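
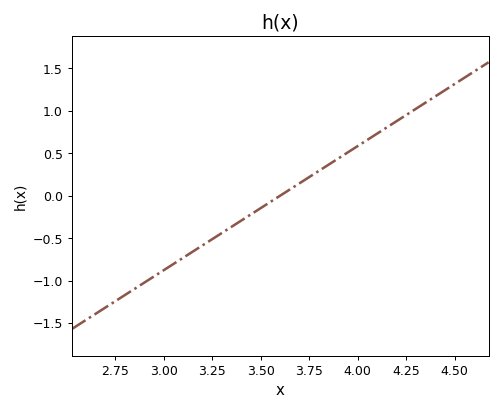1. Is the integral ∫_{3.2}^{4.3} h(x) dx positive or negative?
positive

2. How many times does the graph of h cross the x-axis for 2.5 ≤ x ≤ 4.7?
1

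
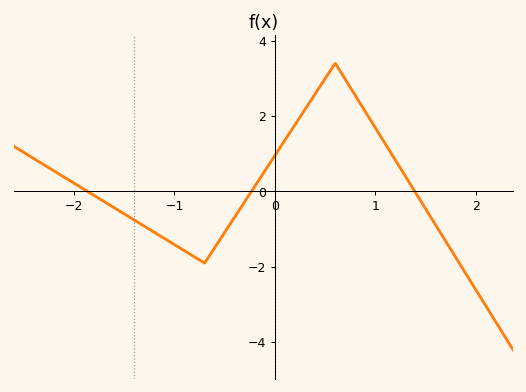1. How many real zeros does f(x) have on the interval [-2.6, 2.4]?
3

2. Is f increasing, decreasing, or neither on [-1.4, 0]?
neither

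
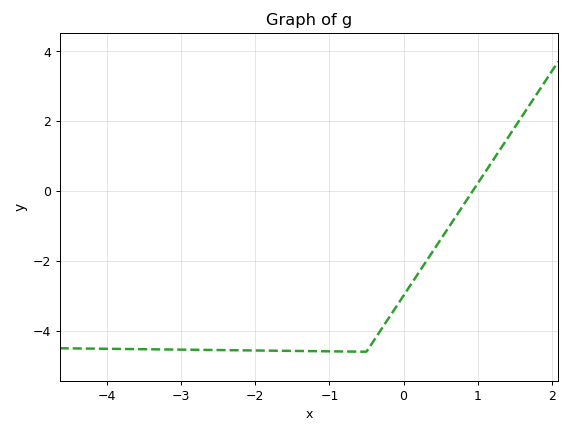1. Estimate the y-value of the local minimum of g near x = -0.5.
-4.6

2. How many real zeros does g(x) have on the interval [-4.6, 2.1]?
1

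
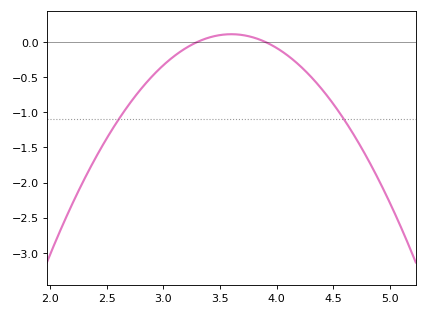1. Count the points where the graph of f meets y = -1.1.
2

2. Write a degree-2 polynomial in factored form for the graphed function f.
y = -1.22(x - 3.3)(x - 3.9)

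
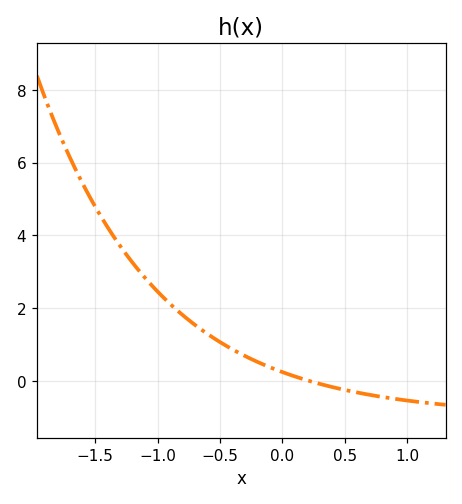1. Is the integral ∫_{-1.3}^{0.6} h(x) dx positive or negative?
positive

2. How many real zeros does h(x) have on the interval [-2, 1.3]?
1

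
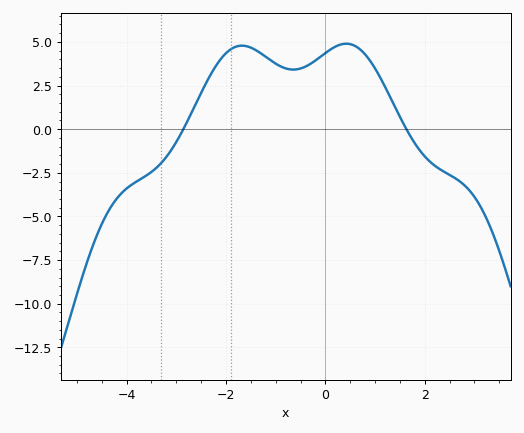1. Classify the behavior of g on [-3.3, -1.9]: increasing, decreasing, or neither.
increasing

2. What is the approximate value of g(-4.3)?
-4.5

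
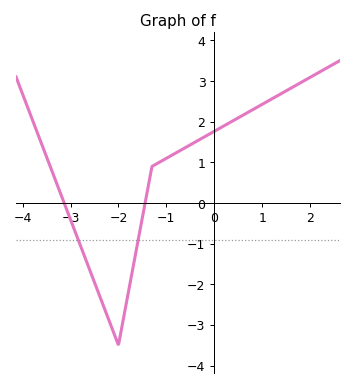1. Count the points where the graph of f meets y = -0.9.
2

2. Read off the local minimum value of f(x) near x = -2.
-3.5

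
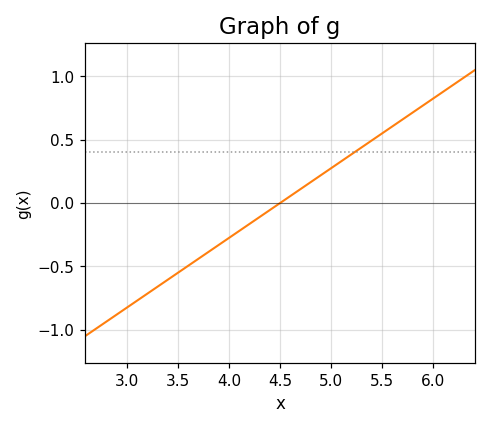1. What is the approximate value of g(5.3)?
0.44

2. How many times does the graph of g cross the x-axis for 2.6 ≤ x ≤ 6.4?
1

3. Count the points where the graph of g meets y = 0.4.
1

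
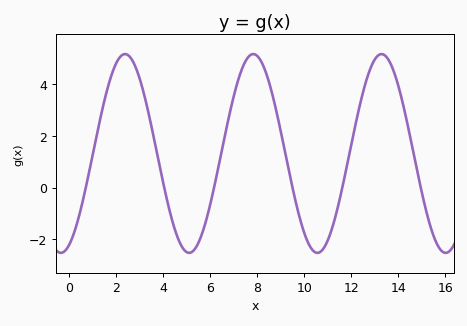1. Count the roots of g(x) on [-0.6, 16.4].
6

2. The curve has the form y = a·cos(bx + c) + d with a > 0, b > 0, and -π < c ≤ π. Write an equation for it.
y = 3.84cos(1.1x - 2.7) + 1.32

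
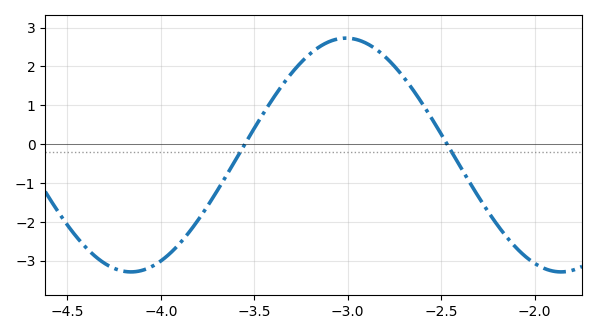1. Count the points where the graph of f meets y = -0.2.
2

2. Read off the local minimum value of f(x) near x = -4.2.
-3.29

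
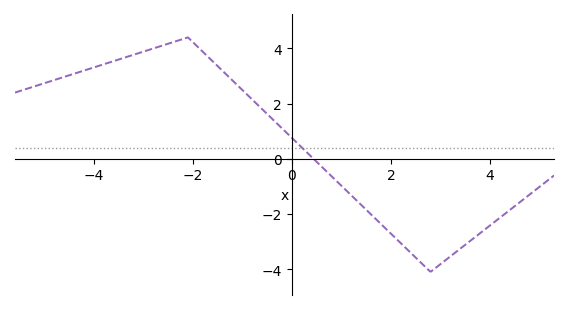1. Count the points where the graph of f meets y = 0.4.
1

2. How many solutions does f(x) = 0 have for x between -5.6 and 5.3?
1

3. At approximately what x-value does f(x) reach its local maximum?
-2.1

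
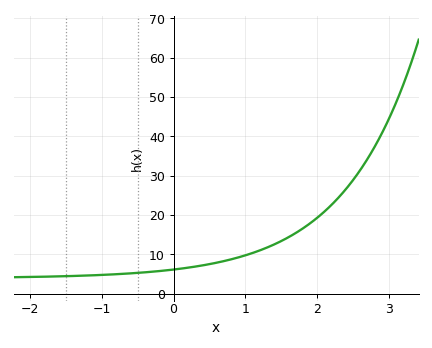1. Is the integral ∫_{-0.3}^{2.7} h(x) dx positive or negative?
positive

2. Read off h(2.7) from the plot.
34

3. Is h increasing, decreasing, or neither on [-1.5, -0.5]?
increasing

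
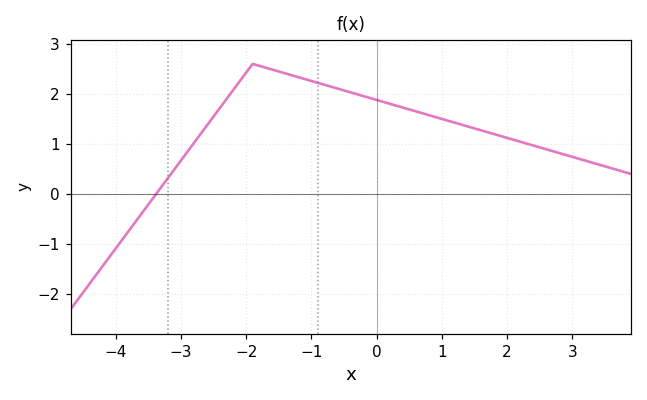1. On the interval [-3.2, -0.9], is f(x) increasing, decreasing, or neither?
neither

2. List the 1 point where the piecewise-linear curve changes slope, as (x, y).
(-1.9, 2.6)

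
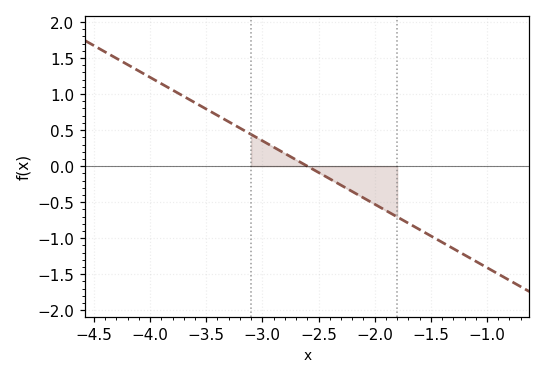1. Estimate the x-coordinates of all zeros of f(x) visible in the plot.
-2.6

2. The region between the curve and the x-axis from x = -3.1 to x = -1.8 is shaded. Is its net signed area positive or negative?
negative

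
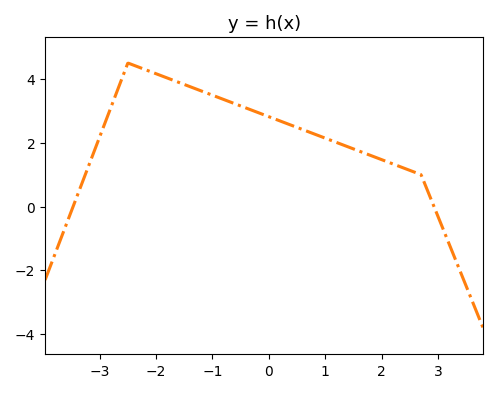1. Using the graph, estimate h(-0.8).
3.4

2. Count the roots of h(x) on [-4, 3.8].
2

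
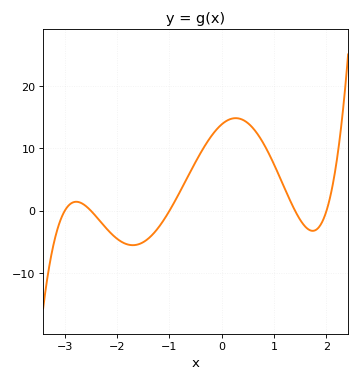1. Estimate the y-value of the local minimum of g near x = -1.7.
-6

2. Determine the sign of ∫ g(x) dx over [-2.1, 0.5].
positive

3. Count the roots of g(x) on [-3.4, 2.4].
5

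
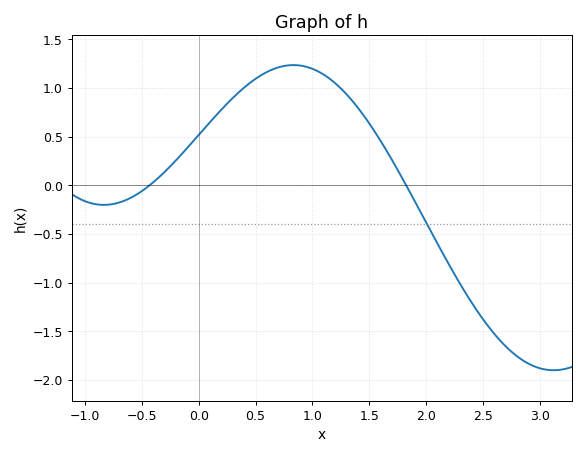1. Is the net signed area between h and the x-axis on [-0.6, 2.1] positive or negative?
positive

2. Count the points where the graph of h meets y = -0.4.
1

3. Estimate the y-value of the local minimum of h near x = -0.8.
-0.202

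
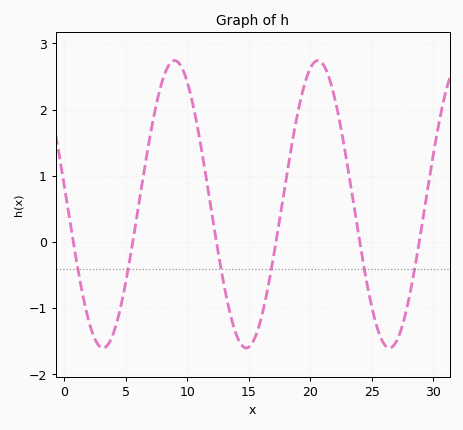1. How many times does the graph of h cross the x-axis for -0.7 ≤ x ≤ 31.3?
6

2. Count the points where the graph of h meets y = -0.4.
6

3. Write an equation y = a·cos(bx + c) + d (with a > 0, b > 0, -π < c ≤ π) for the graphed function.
y = 2.17cos(0.54x + 1.43) + 0.57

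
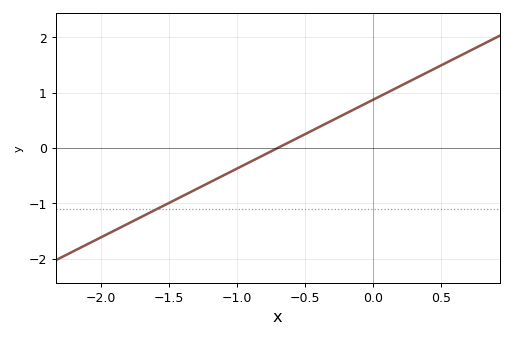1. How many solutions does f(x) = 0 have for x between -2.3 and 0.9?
1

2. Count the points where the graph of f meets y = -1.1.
1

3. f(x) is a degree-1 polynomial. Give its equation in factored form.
y = 1.24(x + 0.7)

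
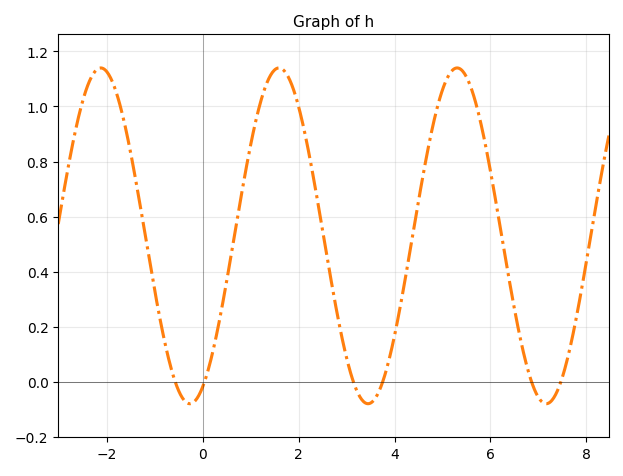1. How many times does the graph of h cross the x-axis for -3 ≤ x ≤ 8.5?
6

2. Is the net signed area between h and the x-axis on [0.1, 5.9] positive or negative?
positive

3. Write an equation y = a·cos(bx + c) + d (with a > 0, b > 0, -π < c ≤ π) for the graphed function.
y = 0.61cos(1.69x - 2.68) + 0.53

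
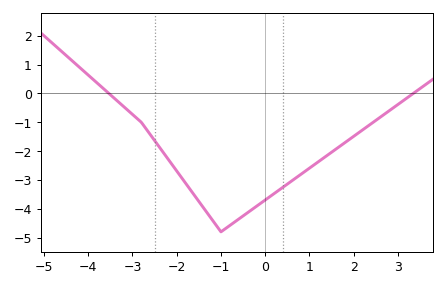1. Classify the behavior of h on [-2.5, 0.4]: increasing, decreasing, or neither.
neither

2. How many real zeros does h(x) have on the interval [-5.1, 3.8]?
2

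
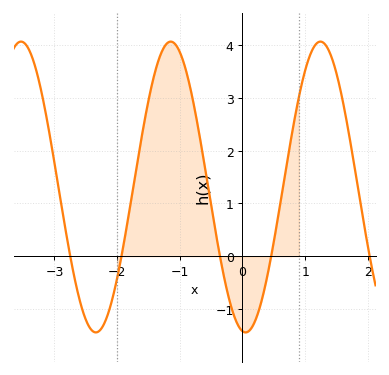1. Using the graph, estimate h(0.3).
-0.9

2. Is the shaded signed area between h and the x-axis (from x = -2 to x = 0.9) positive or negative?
positive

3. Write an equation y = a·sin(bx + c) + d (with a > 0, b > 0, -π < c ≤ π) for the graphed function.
y = 2.75sin(2.6x - 1.7) + 1.31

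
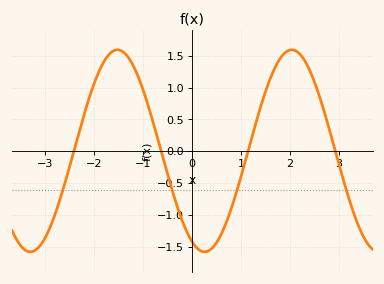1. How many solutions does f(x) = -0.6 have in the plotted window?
4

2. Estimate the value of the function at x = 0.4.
-1.52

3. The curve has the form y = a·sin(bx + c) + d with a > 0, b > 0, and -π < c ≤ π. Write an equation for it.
y = 1.58sin(1.77x - 2.03) + 0.01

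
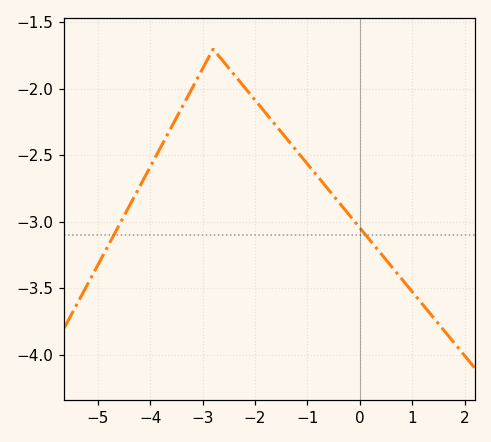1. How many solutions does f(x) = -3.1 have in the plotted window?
2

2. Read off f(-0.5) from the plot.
-2.81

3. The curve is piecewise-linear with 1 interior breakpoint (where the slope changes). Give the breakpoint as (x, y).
(-2.8, -1.7)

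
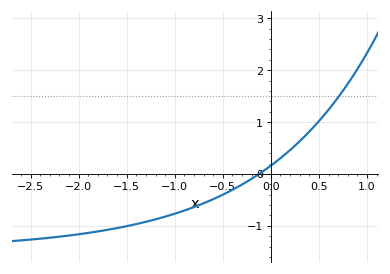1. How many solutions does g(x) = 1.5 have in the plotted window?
1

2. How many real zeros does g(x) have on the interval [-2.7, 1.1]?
1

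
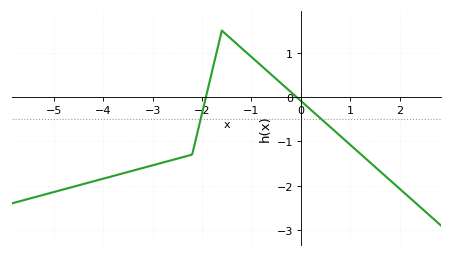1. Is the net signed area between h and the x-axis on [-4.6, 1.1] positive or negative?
negative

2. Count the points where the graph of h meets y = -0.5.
2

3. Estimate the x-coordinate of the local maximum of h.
-1.6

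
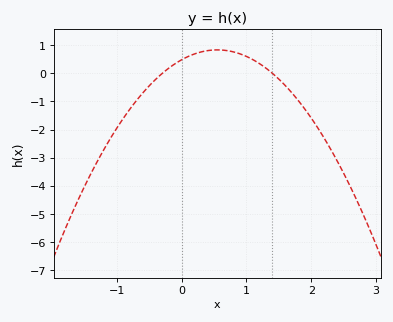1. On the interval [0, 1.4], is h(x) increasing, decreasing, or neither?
neither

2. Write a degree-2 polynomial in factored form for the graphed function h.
y = -1.15(x + 0.3)(x - 1.4)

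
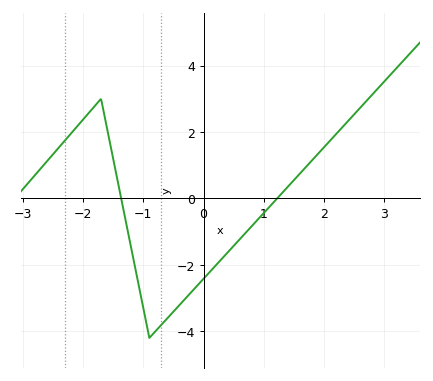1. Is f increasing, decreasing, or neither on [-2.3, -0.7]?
neither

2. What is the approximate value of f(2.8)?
3.2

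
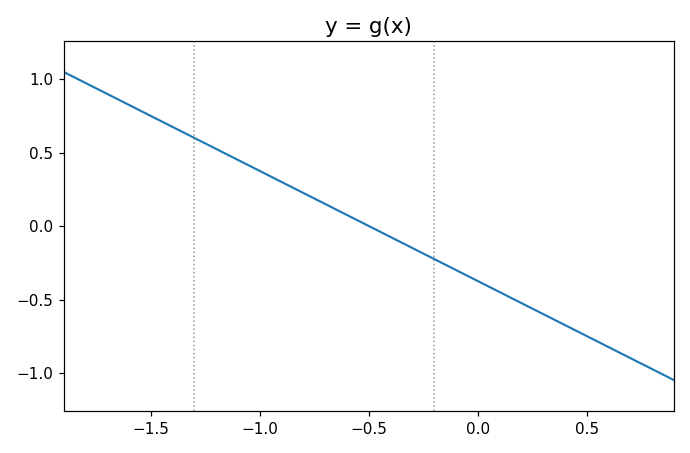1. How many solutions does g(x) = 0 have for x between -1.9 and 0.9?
1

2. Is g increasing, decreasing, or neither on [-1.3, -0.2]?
decreasing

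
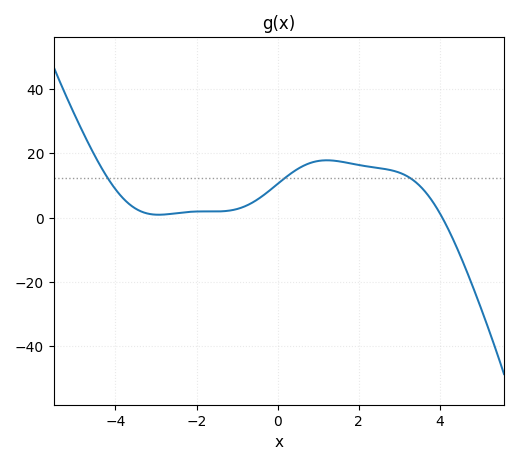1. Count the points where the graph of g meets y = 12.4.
3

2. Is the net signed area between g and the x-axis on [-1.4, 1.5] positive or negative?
positive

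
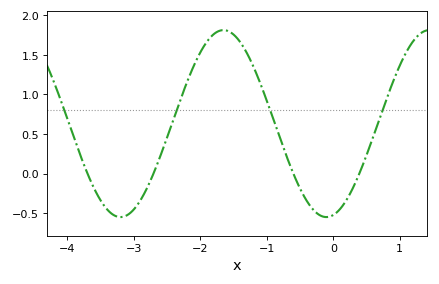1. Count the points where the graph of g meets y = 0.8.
4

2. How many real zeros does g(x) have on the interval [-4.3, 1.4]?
4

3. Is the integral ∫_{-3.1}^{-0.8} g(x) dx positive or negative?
positive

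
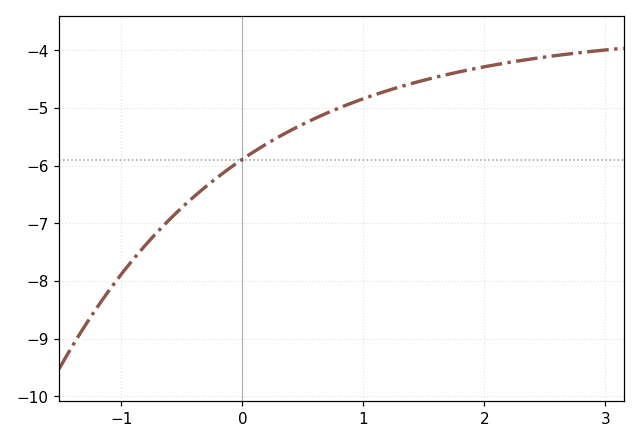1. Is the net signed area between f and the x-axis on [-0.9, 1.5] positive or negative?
negative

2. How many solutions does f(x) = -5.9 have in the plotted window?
1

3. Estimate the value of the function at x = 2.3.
-4.18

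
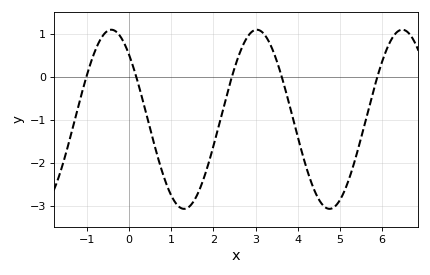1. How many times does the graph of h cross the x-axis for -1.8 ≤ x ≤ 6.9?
5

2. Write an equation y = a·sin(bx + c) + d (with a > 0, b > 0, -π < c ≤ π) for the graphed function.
y = 2.08sin(1.82x + 2.34) - 0.99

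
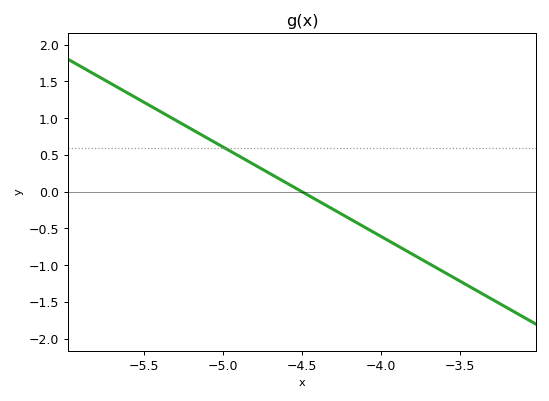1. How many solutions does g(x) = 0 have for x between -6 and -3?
1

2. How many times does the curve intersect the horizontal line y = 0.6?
1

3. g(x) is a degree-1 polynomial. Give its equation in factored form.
y = -1.22(x + 4.5)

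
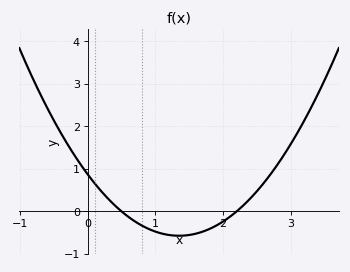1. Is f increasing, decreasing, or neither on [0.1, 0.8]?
decreasing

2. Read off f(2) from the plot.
-0.237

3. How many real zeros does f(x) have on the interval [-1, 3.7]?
2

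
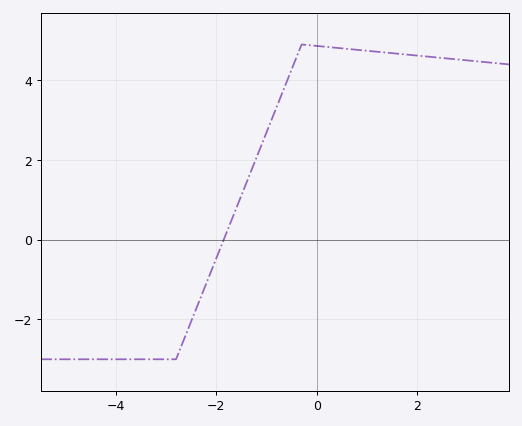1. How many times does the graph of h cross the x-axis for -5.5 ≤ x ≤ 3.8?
1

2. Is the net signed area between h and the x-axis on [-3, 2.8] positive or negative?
positive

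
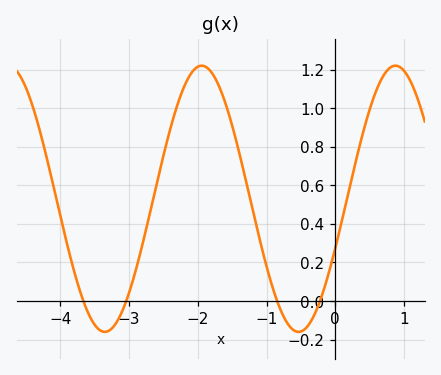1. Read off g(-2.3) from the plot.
1.02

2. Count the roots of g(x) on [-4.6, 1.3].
4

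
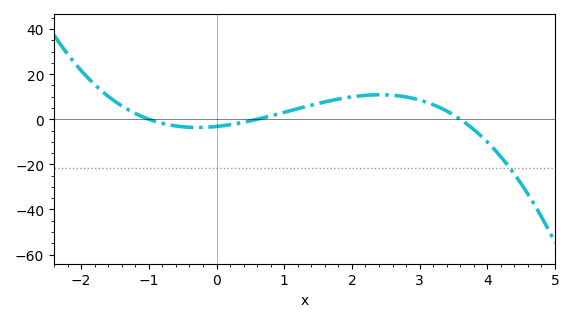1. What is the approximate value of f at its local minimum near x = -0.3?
-3.64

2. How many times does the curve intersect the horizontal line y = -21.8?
1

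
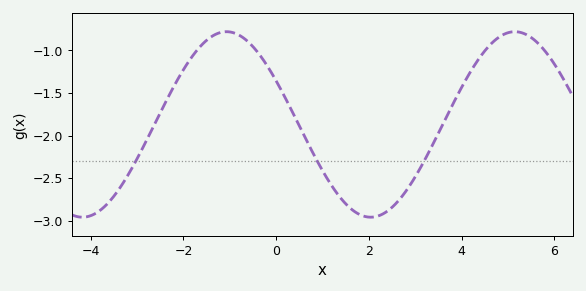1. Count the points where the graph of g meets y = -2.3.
3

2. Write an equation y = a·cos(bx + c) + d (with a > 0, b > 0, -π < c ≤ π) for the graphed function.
y = 1.09cos(1.01x + 1.08) - 1.87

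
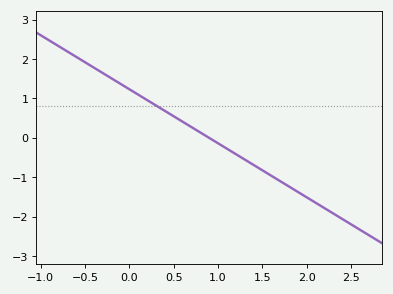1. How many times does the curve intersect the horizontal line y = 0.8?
1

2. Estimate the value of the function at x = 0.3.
0.822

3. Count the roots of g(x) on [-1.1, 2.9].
1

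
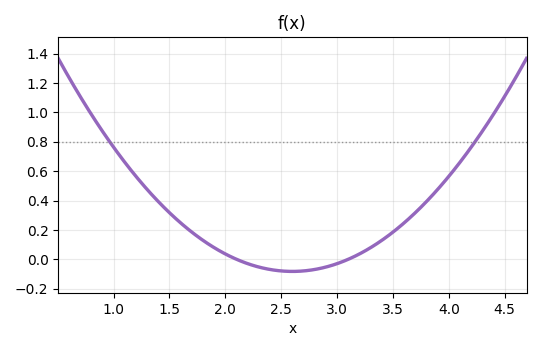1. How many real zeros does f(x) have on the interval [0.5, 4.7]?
2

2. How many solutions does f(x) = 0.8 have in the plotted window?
2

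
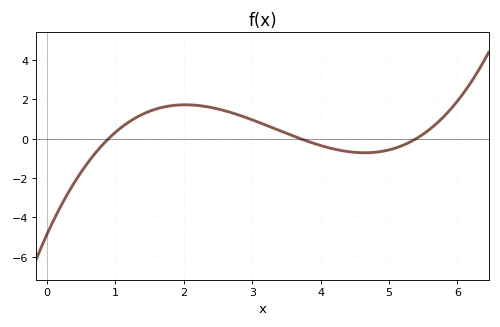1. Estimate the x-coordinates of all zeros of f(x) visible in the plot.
0.9, 3.7, 5.4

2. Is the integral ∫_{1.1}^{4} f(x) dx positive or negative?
positive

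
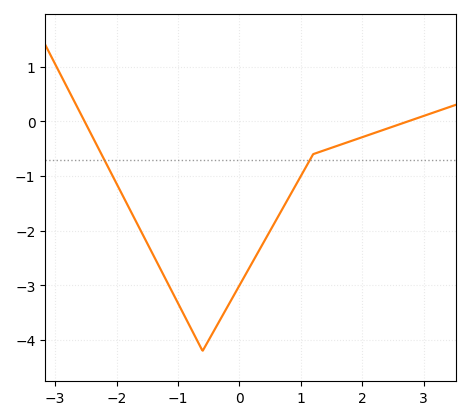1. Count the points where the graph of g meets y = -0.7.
2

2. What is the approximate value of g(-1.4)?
-2.45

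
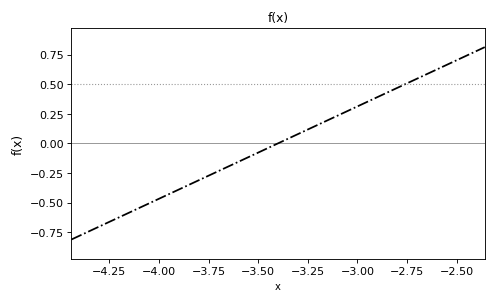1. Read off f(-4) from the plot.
-0.46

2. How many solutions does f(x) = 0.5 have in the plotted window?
1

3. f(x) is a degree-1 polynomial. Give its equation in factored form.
y = 0.78(x + 3.4)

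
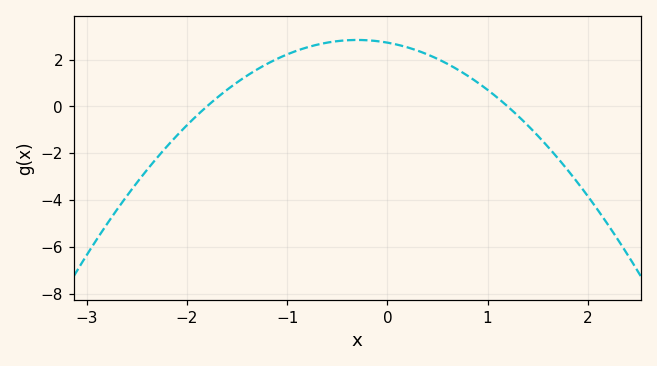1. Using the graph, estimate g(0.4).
2.22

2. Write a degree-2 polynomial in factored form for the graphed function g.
y = -1.26(x + 1.8)(x - 1.2)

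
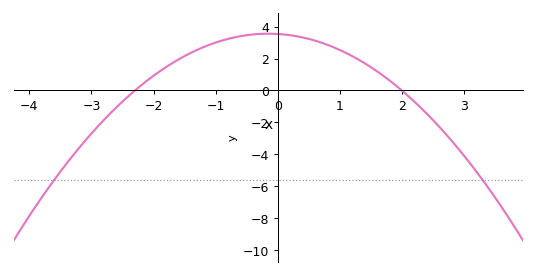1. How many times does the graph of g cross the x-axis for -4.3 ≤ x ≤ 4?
2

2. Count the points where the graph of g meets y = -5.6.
2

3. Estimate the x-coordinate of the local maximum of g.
-0.2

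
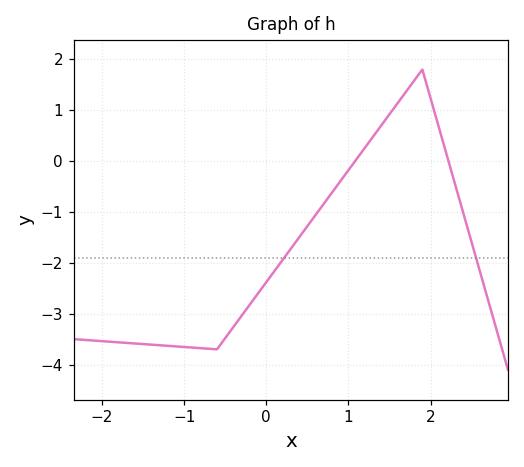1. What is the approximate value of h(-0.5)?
-3.48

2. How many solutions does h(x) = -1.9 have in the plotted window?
2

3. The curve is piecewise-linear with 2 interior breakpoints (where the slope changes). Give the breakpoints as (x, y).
(-0.6, -3.7); (1.9, 1.8)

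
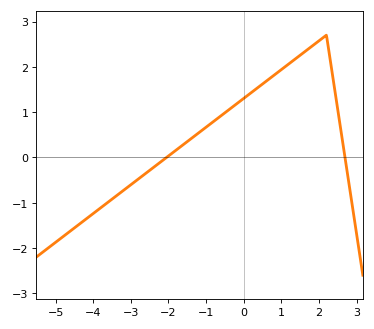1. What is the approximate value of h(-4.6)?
-1.6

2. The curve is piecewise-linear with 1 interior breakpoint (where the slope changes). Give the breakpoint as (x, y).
(2.2, 2.7)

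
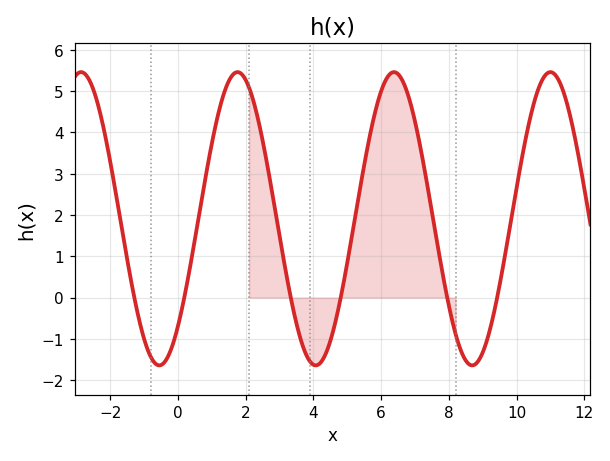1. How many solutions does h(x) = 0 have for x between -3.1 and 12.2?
6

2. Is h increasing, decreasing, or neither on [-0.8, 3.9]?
neither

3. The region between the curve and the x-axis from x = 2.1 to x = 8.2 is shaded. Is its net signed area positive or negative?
positive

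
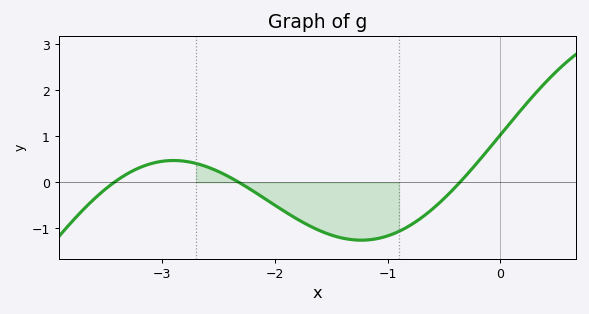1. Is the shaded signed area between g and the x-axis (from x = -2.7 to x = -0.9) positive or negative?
negative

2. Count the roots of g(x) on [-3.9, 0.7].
3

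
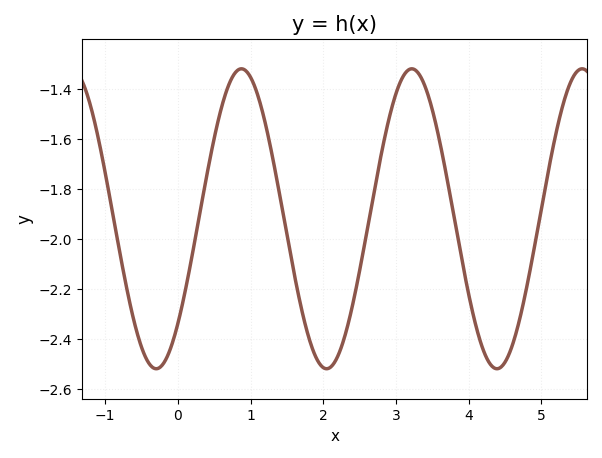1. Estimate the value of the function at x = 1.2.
-1.54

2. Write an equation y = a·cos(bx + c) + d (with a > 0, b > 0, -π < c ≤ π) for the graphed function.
y = 0.6cos(2.68x - 2.34) - 1.92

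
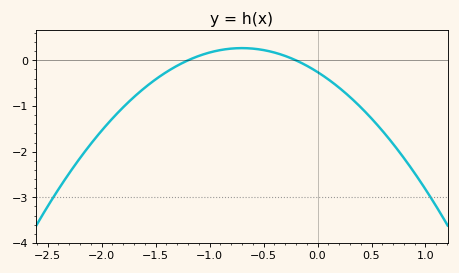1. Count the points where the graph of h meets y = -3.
2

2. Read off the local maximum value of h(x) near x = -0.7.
0.3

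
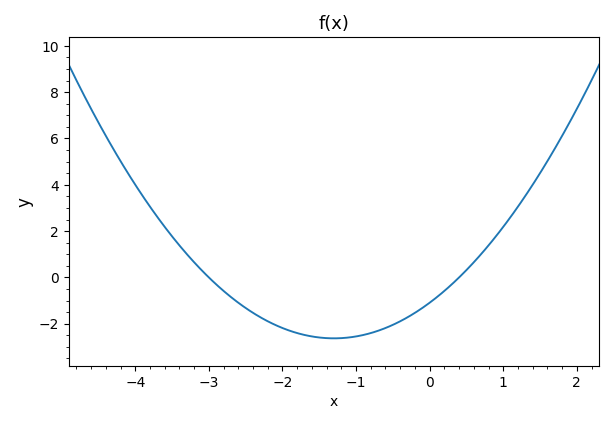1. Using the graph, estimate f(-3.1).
0.319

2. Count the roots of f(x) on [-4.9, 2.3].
2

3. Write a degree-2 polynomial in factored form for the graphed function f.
y = 0.91(x + 3)(x - 0.4)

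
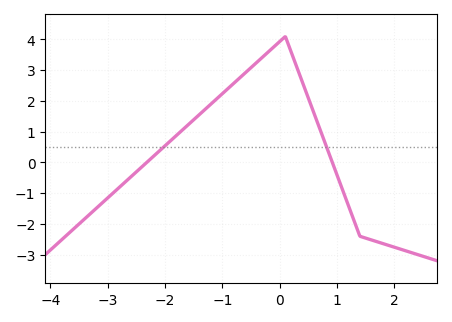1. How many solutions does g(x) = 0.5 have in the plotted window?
2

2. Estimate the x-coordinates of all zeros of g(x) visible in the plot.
-2.3, 0.9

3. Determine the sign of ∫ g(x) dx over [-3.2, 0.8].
positive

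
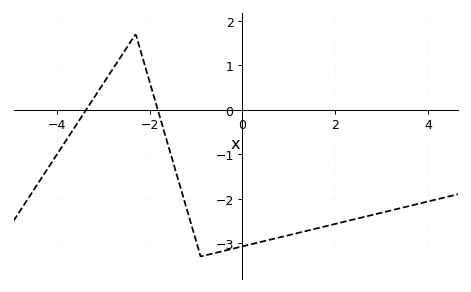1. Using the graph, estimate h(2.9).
-2.34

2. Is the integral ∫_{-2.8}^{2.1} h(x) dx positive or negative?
negative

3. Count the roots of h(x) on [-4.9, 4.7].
2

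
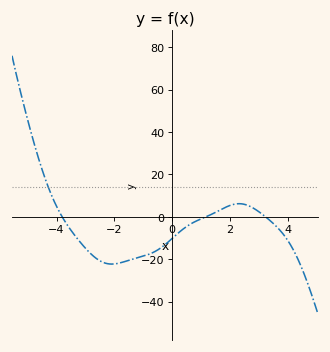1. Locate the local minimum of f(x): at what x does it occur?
-2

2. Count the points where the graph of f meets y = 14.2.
1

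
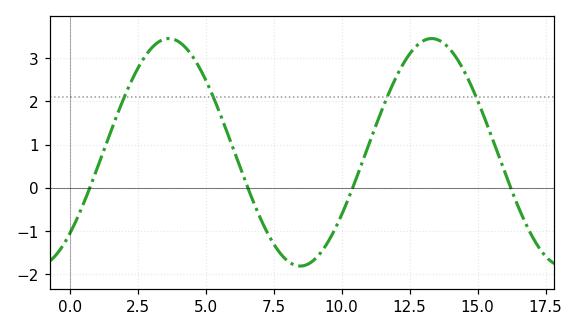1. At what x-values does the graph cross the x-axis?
0.742, 6.55, 10.4, 16.2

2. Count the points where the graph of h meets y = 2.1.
4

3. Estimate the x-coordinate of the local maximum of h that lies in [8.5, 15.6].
13.3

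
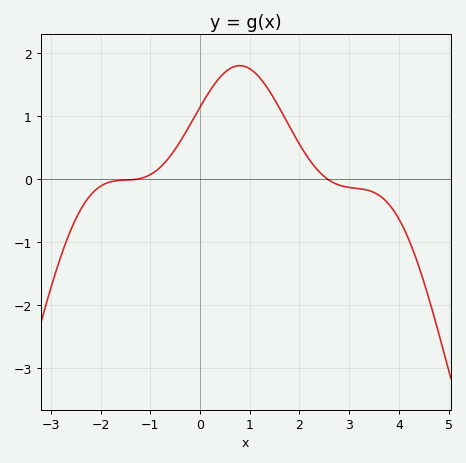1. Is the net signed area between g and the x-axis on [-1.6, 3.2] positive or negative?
positive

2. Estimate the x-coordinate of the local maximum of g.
0.8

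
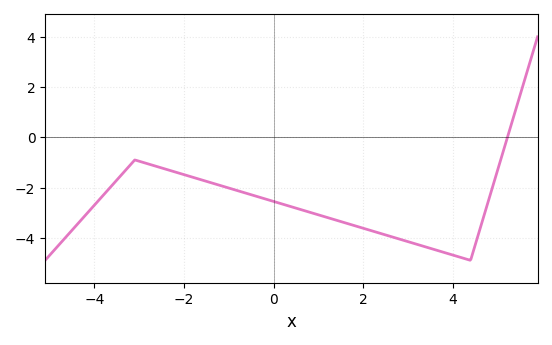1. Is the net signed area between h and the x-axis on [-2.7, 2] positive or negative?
negative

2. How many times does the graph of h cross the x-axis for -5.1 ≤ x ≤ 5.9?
1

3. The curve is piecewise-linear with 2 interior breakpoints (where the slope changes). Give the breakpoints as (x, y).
(-3.1, -0.9); (4.4, -4.9)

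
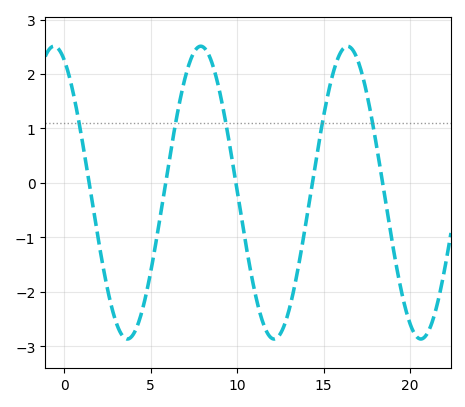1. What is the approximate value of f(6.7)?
1.5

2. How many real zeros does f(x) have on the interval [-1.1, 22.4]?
5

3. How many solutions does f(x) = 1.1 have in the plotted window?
5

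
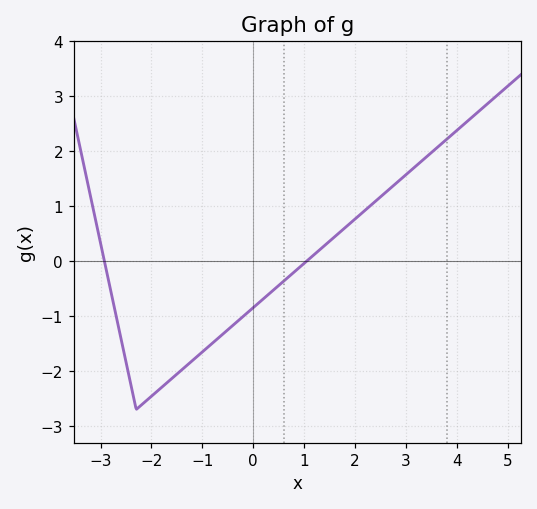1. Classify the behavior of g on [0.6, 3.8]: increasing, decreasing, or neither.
increasing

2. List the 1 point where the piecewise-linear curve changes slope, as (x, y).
(-2.3, -2.7)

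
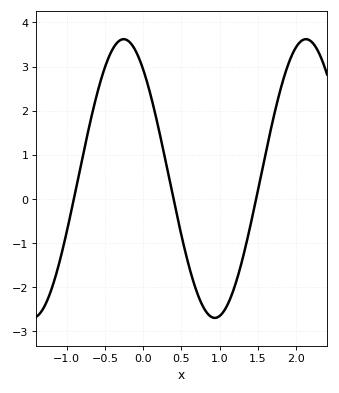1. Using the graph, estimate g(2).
3.45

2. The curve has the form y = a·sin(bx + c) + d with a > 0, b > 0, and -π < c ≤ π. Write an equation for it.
y = 3.16sin(2.64x + 2.24) + 0.46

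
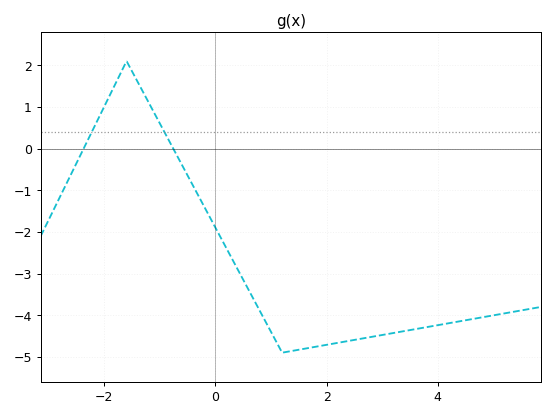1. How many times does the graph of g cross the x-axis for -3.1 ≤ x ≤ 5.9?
2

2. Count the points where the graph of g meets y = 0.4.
2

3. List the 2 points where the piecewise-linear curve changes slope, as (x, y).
(-1.6, 2.1); (1.2, -4.9)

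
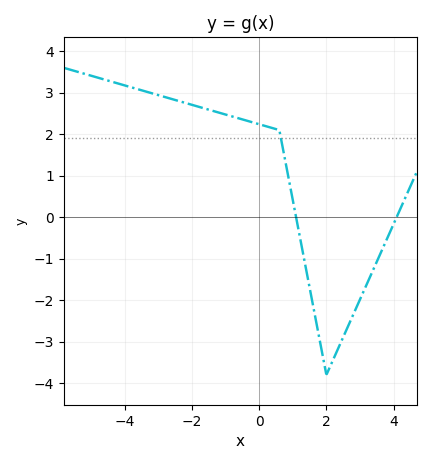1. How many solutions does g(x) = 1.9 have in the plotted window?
1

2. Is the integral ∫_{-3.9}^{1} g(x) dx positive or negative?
positive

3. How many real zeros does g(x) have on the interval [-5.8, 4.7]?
2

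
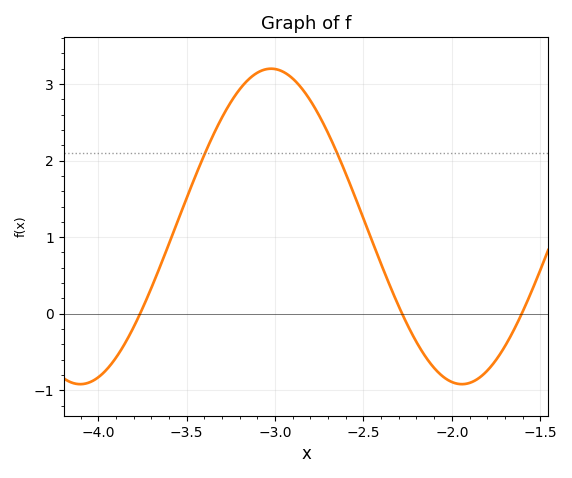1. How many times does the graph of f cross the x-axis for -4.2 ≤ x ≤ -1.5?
3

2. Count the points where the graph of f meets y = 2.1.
2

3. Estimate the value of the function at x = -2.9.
3.07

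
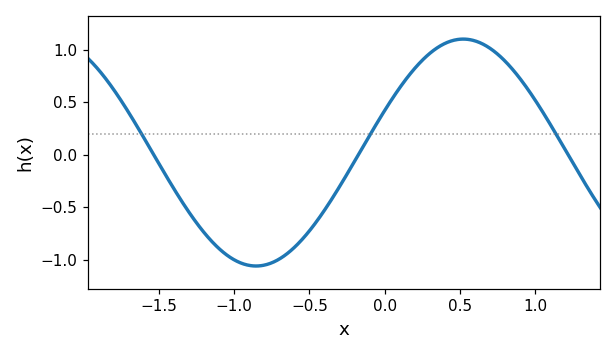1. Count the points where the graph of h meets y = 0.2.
3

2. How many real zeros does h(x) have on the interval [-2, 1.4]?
3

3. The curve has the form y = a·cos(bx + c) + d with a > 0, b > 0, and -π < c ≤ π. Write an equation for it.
y = 1.08cos(2.3x - 1.2) + 0.02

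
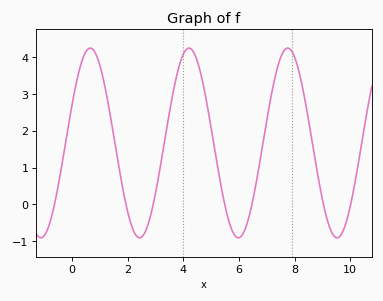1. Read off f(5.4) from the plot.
0.333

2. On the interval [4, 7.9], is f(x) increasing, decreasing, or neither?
neither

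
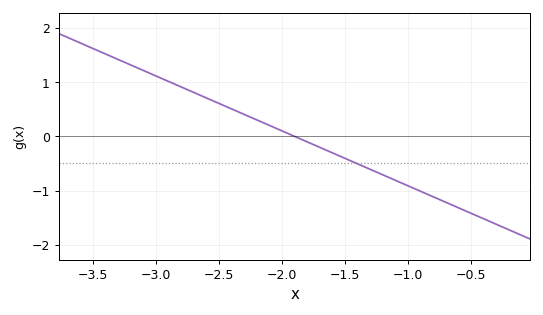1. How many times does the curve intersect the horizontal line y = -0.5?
1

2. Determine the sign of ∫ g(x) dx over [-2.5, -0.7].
negative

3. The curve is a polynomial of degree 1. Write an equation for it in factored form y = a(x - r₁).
y = -1.01(x + 1.9)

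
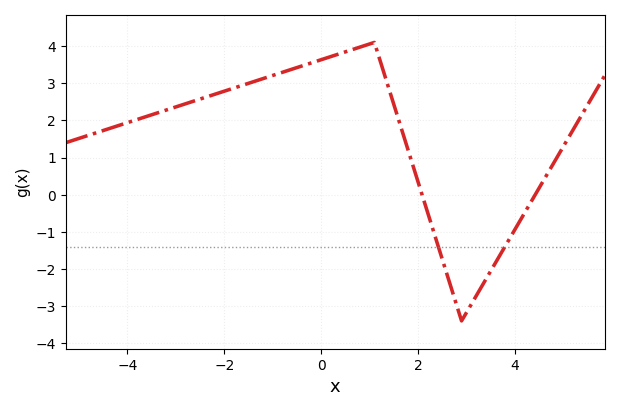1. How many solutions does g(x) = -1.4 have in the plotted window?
2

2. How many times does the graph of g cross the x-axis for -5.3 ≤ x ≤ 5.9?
2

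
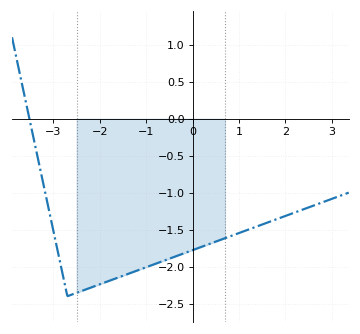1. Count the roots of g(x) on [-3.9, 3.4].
1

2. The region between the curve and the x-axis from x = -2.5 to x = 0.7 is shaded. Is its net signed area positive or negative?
negative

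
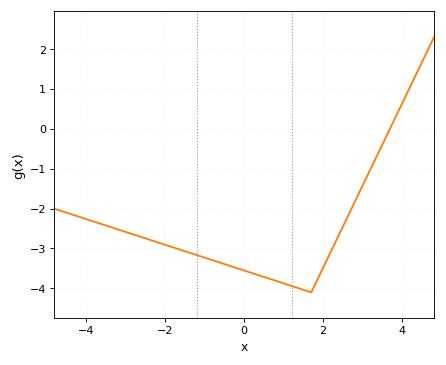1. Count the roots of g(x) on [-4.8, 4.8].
1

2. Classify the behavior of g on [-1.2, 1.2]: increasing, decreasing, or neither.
decreasing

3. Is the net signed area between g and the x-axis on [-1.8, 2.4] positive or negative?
negative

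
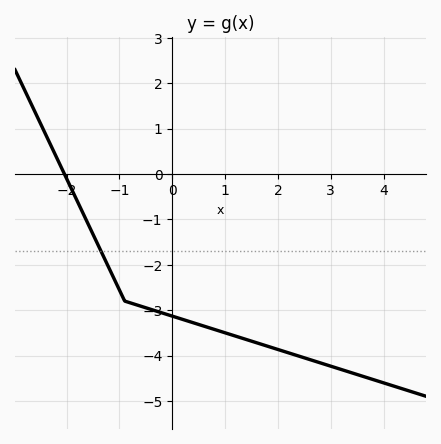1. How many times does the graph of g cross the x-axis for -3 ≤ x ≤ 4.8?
1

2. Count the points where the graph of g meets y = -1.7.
1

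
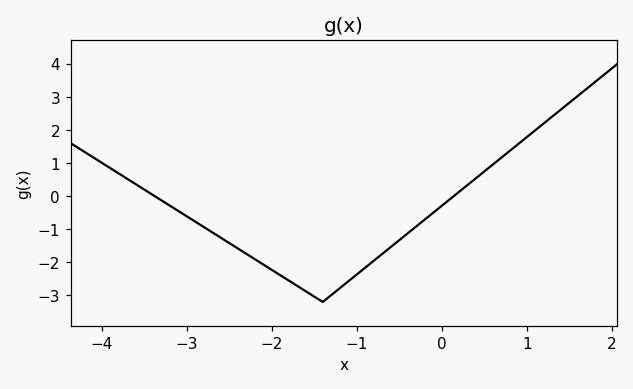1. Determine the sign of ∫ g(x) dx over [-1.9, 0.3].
negative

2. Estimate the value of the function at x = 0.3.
0.335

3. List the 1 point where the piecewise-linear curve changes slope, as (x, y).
(-1.4, -3.2)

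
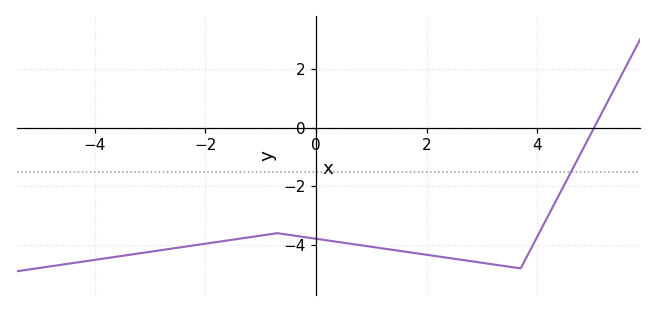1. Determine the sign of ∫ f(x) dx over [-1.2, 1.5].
negative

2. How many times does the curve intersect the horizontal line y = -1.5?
1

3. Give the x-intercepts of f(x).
5.03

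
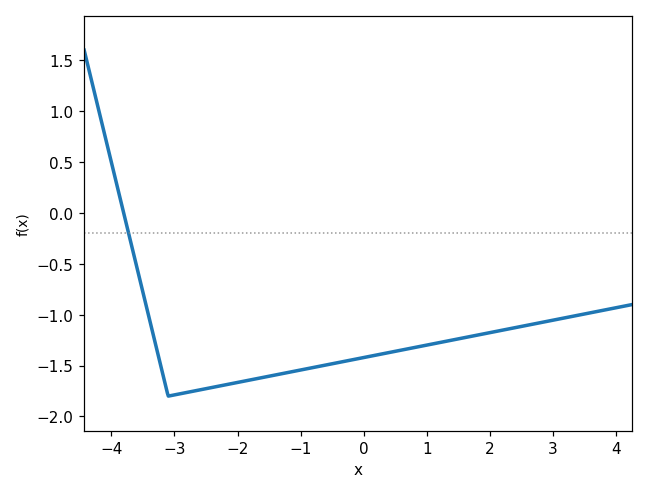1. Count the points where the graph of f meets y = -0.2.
1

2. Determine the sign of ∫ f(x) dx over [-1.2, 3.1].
negative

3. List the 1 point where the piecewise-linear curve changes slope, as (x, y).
(-3.1, -1.8)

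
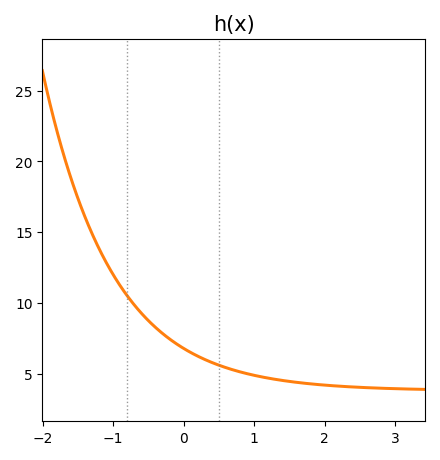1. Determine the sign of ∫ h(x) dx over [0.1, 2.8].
positive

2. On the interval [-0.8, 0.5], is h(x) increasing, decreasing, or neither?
decreasing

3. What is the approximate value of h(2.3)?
4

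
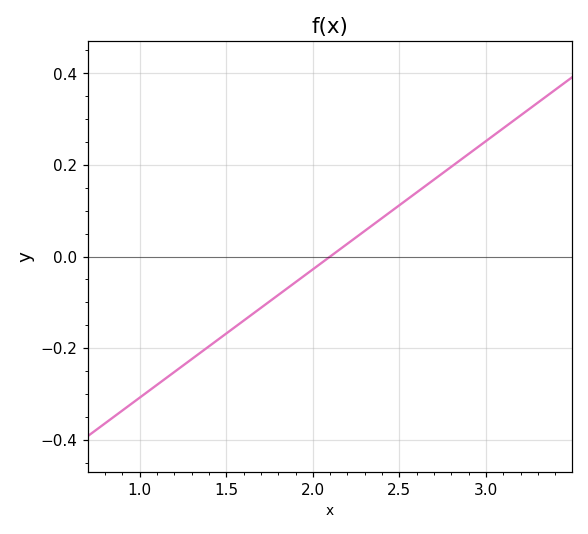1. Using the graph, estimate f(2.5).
0.12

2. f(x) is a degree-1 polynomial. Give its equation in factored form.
y = 0.28(x - 2.1)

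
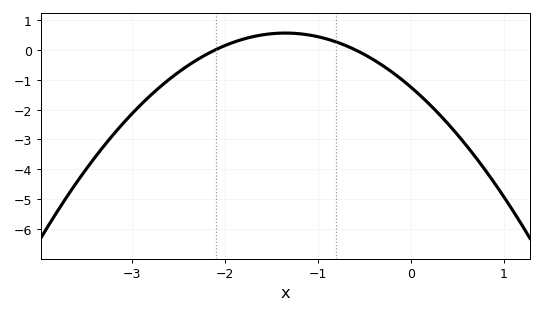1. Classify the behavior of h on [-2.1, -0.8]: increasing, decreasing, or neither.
neither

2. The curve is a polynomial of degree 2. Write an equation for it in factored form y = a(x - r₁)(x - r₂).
y = -0.99(x + 2.1)(x + 0.6)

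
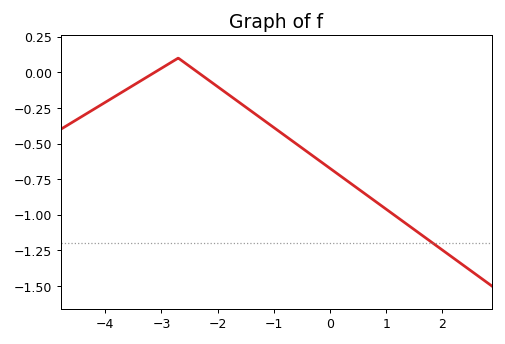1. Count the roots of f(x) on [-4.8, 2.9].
2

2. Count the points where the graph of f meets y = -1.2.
1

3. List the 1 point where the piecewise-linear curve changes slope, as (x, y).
(-2.7, 0.1)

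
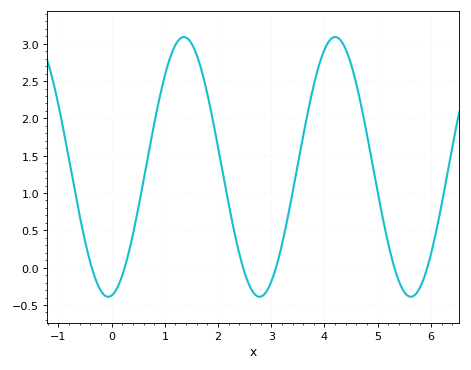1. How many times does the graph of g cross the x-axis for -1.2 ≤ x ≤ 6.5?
6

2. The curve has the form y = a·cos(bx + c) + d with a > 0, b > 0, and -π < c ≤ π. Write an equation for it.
y = 1.74cos(2.2x - 3) + 1.35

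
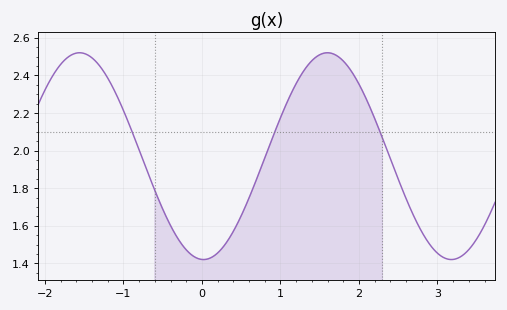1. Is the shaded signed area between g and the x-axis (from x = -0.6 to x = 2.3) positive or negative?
positive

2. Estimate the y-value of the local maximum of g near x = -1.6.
2.52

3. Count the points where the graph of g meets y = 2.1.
3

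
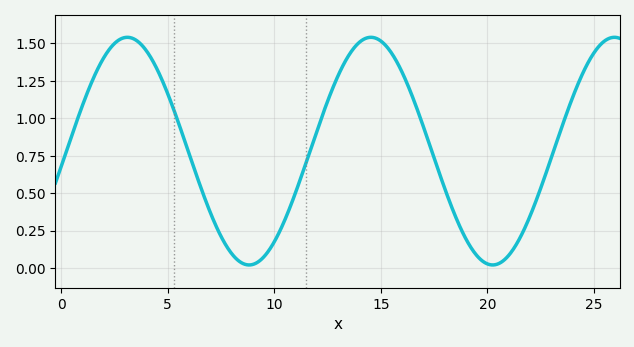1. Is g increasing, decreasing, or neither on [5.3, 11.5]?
neither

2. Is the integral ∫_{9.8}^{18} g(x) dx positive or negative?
positive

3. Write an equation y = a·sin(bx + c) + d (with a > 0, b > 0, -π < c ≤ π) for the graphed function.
y = 0.76sin(0.55x - 0.14) + 0.78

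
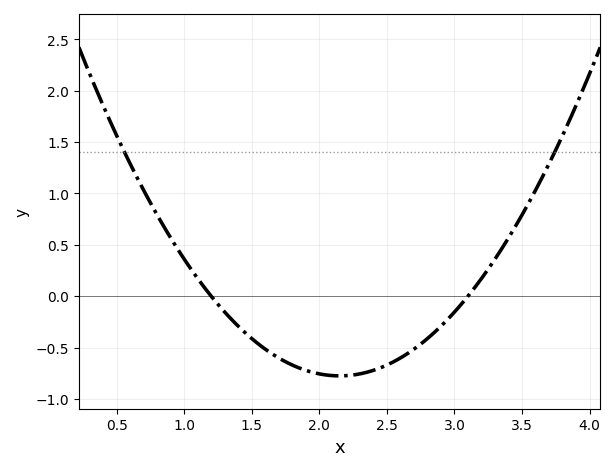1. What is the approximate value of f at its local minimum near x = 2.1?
-0.8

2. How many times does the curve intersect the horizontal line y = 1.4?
2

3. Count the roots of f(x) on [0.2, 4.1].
2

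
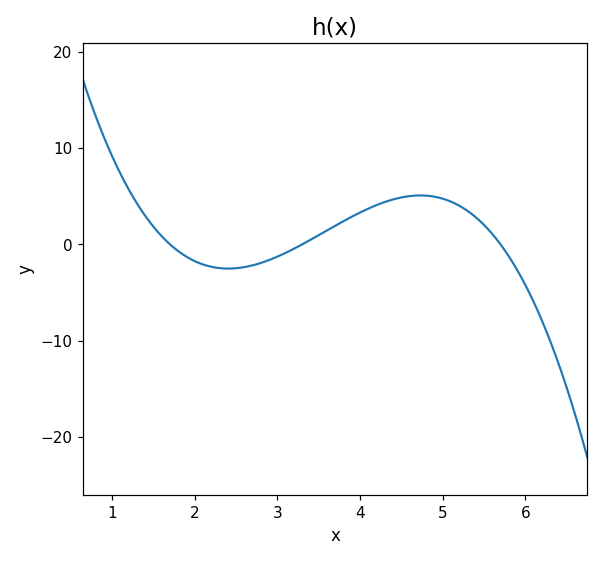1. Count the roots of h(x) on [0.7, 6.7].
3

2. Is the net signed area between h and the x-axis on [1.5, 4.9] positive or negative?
positive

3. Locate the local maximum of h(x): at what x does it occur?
4.73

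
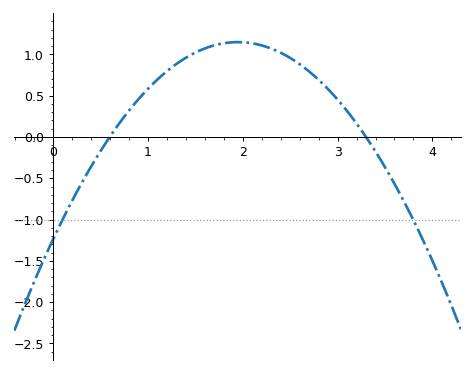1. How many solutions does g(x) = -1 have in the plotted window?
2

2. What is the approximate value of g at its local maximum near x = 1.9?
1.15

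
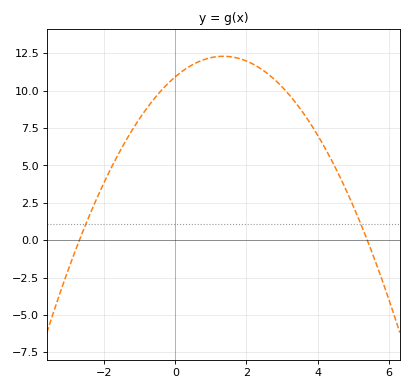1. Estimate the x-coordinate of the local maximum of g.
1.35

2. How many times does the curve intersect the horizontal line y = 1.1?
2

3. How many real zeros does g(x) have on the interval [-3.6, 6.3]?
2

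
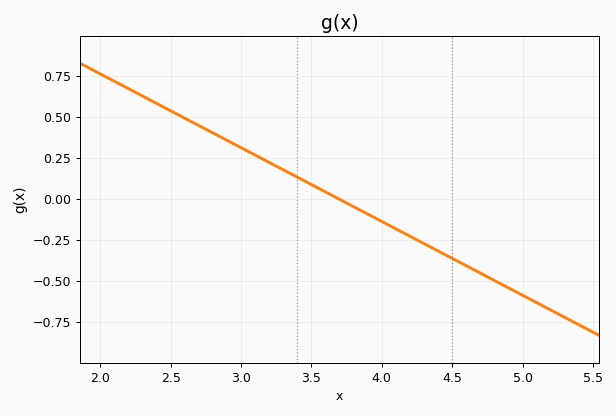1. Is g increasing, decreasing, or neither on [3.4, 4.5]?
decreasing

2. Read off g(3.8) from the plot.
-0.045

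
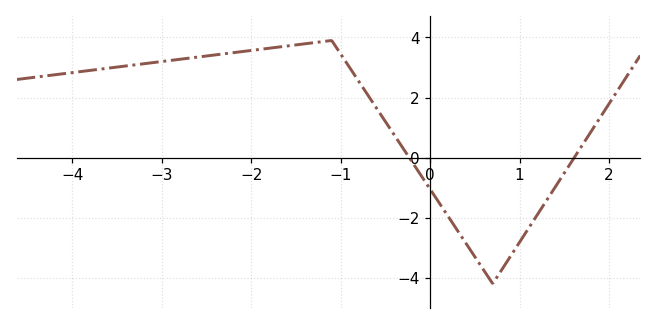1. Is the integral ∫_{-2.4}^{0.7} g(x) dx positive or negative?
positive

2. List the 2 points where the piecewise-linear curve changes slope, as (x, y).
(-1.1, 3.9); (0.7, -4.2)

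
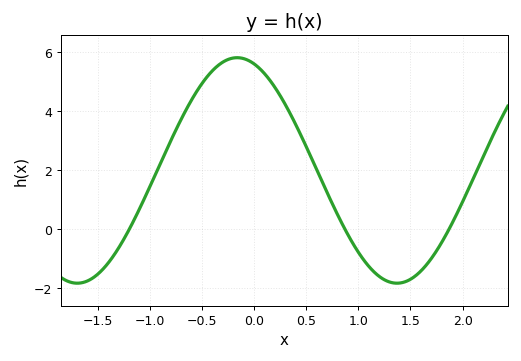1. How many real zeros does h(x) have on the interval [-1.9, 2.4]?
3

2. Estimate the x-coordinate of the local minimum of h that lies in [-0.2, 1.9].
1.4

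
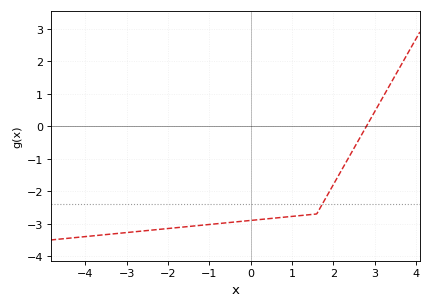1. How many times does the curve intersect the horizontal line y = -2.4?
1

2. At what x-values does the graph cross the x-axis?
2.8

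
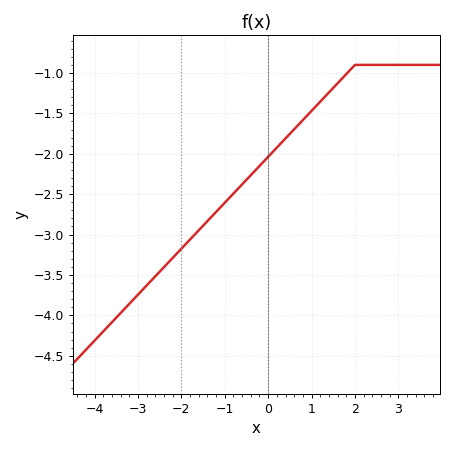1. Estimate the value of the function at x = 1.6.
-1.15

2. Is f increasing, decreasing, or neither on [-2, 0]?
increasing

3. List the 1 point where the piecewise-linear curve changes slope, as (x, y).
(2, -0.9)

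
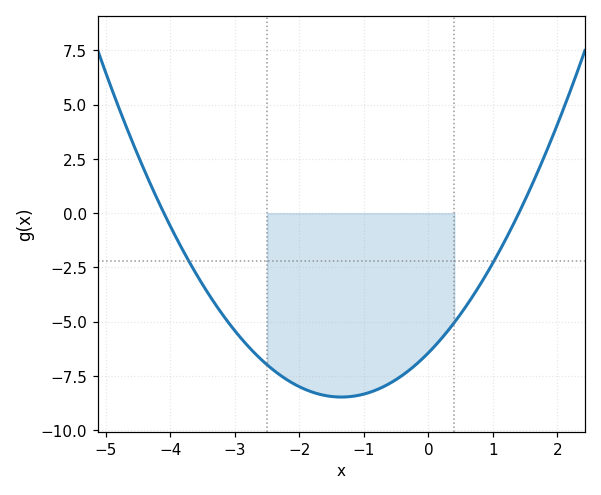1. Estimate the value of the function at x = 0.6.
-4.2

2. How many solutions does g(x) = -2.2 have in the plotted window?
2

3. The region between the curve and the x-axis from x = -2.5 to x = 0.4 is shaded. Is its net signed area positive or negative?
negative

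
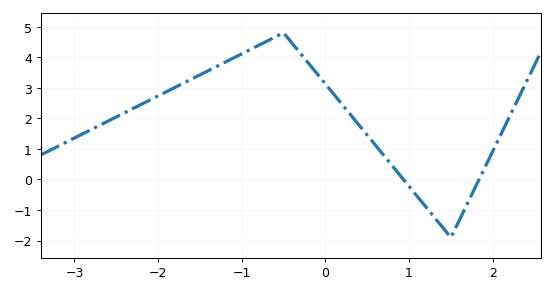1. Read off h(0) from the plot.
3.12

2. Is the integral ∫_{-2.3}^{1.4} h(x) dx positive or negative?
positive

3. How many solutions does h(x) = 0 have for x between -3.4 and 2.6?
2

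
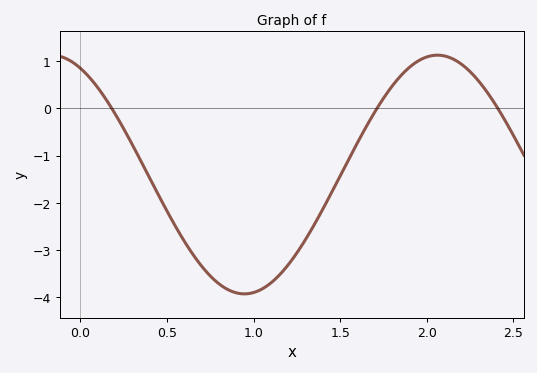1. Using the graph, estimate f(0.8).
-3.71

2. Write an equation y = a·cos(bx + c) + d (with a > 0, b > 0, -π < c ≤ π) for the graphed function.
y = 2.53cos(2.82x + 0.47) - 1.4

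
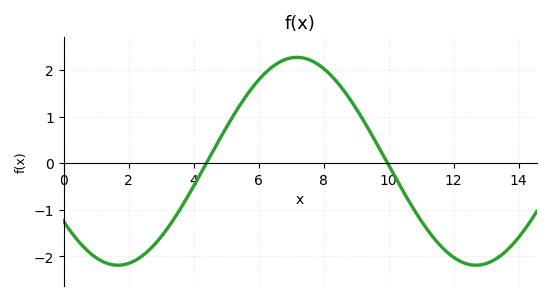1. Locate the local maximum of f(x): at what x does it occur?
7.2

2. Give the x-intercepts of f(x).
4.4, 10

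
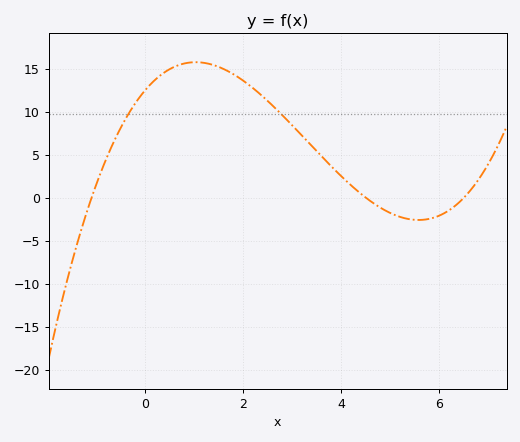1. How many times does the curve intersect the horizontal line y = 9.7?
2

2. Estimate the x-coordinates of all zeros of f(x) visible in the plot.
-1.1, 4.5, 6.5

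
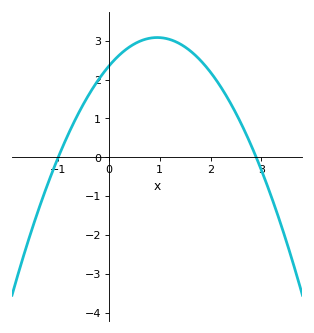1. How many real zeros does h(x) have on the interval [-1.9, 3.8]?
2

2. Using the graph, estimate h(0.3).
2.74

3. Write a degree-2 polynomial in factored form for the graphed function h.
y = -0.81(x + 1)(x - 2.9)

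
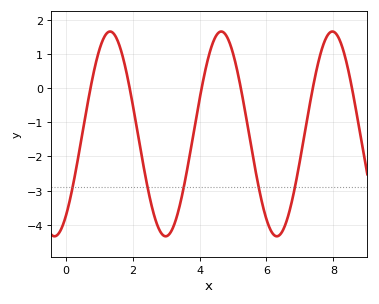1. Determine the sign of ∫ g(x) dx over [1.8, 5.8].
negative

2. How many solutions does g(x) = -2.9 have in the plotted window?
5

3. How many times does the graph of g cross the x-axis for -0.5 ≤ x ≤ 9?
6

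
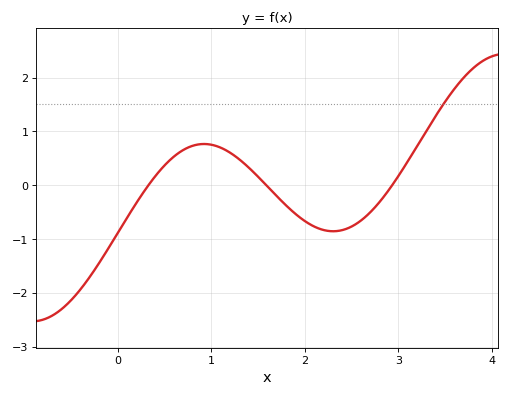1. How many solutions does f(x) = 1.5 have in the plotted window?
1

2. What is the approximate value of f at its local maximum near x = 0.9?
0.8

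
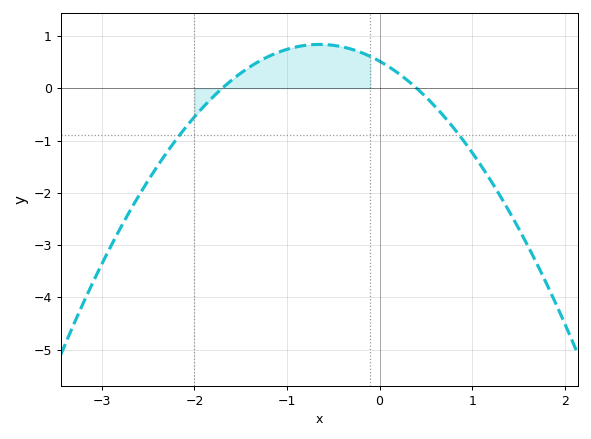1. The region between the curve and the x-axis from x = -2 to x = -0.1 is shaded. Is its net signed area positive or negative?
positive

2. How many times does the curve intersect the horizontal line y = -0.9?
2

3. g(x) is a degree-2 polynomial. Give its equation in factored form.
y = -0.76(x + 1.7)(x - 0.4)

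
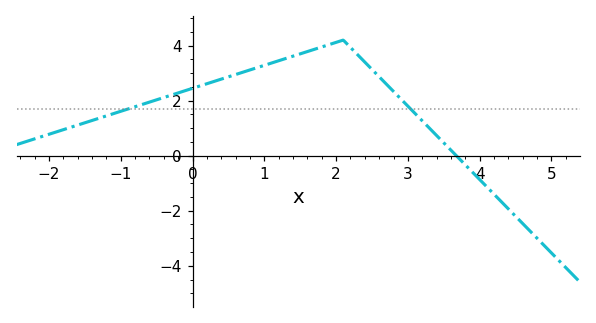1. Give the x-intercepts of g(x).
3.6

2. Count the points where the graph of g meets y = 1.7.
2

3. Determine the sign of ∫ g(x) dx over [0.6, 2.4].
positive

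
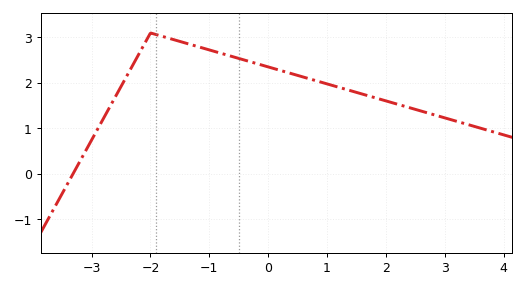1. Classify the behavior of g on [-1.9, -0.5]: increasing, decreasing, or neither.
decreasing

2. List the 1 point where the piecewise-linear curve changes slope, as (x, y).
(-2, 3.1)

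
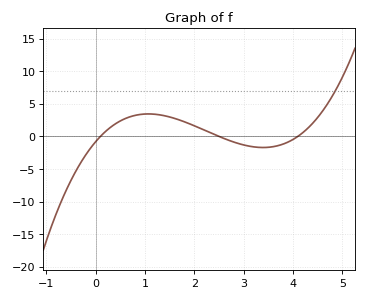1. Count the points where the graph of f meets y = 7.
1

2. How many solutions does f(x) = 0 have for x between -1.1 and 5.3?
3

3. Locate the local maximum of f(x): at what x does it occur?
1.07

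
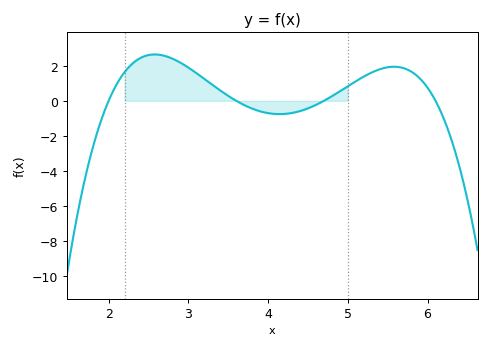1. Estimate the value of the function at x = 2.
0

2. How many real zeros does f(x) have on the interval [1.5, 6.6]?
4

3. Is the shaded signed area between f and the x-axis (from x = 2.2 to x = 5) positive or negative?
positive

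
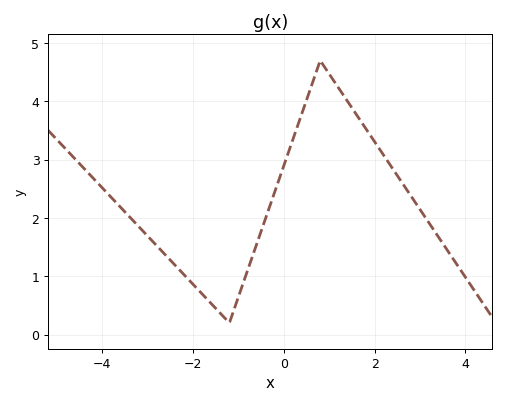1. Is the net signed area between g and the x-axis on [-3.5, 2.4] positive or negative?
positive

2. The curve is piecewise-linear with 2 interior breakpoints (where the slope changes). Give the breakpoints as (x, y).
(-1.2, 0.2); (0.8, 4.7)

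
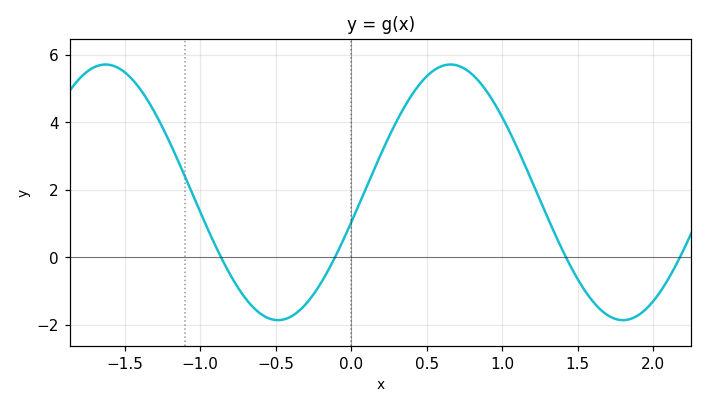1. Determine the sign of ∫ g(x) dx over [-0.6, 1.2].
positive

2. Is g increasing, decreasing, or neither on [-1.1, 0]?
neither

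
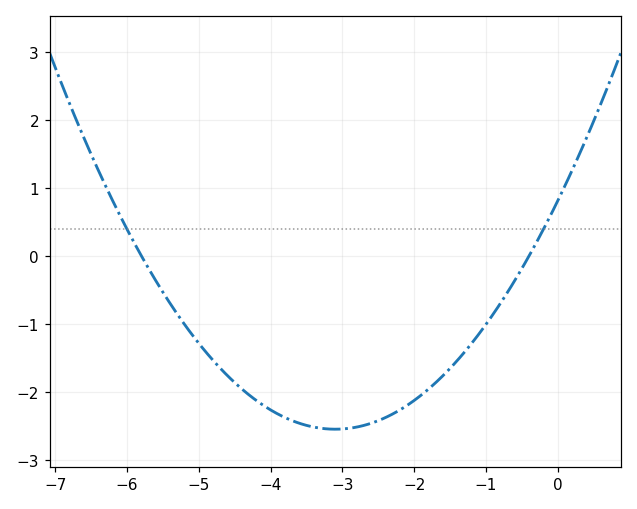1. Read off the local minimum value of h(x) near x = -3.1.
-2.6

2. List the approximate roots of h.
-5.8, -0.4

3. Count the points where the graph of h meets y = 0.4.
2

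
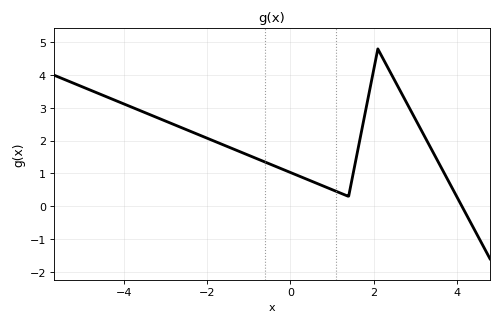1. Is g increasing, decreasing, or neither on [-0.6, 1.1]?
decreasing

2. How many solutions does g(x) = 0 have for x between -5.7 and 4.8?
1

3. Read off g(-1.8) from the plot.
1.97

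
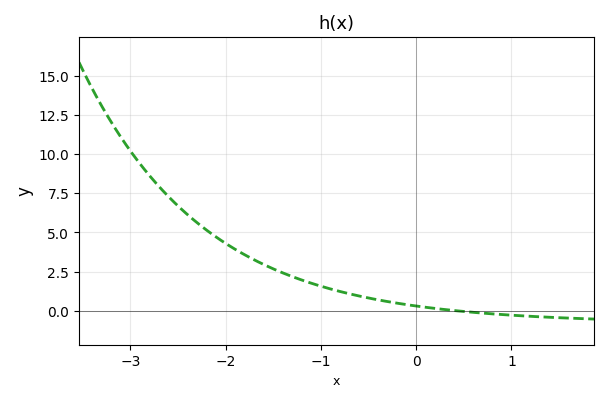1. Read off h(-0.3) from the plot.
0.6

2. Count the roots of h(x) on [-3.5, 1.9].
1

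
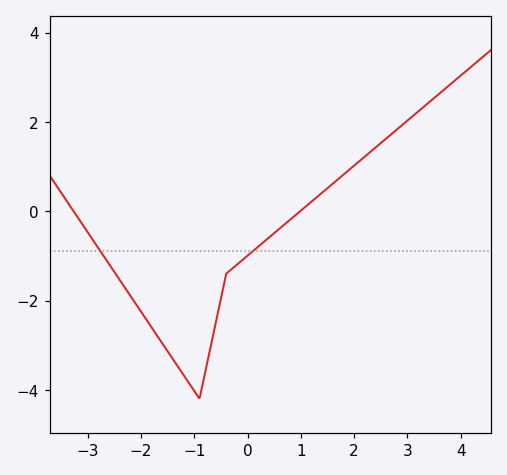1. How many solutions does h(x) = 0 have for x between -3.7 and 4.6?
2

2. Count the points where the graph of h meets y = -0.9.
2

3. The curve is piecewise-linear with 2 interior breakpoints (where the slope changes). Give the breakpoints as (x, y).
(-0.9, -4.2); (-0.4, -1.4)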